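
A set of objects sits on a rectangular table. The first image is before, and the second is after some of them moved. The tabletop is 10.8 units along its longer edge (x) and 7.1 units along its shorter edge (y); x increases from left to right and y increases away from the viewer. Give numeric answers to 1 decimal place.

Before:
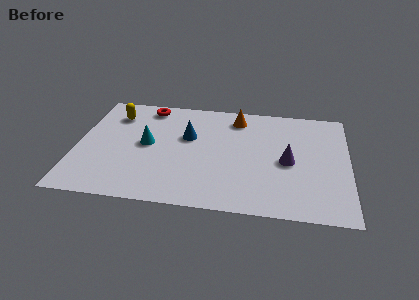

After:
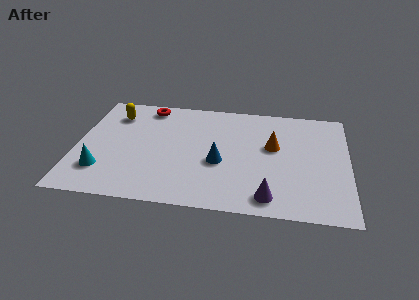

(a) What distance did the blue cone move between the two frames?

2.0

The blue cone moved from about (4.4, 4.4) to (5.7, 2.9), a distance of √(1.3² + 1.5²) ≈ 2.0.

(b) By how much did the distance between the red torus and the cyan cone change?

+2.2

The distance was about 2.5 in the first image and 4.7 in the second, so they moved 2.2 units further apart.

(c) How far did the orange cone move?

2.3

From (6.3, 5.9) to (7.8, 4.2), the orange cone covered √(1.5² + 1.7²) ≈ 2.3 units.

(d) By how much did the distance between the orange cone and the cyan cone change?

+3.0

The distance was about 4.1 in the first image and 7.1 in the second, so they moved 3.0 units further apart.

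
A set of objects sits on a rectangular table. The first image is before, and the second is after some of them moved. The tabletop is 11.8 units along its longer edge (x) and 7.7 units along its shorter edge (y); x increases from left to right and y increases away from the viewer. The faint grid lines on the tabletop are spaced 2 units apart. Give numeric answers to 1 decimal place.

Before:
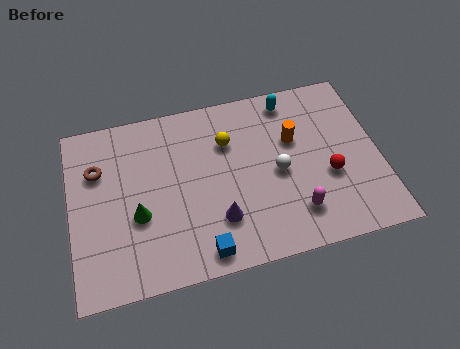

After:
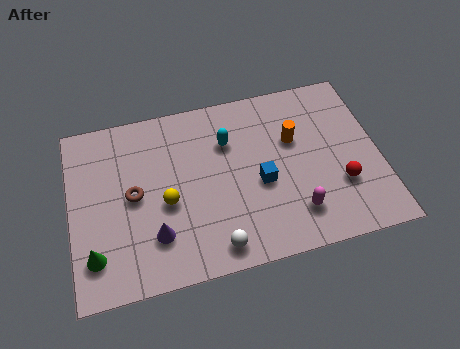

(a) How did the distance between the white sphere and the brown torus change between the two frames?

-2.9

The distance was about 7.0 in the first image and 4.1 in the second, so they moved 2.9 units closer together.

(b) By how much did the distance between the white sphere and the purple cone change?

-0.4

They were about 2.8 units apart before and 2.4 after — 0.4 units closer together.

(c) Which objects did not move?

the magenta capsule and the orange cylinder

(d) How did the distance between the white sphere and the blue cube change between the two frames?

-1.1

Before: roughly 4.1 units apart; after: 3.0. That's 1.1 units closer together.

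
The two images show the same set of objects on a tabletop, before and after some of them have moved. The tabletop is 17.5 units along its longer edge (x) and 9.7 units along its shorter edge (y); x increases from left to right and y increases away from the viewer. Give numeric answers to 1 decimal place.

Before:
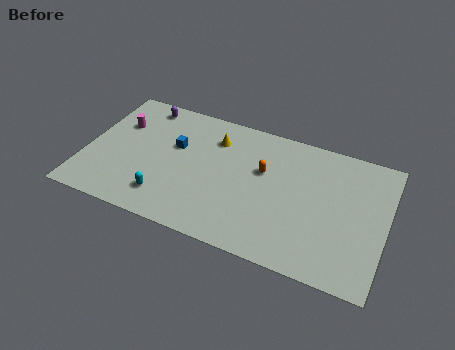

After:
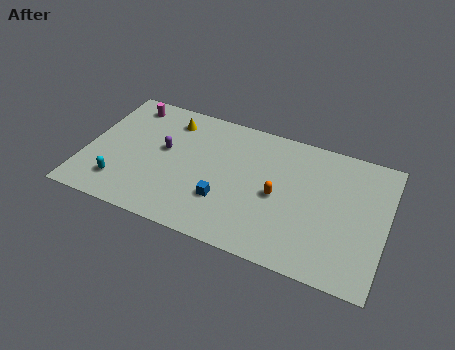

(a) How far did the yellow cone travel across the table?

2.7

From (7.3, 7.4) to (4.6, 7.9), the yellow cone covered √(2.7² + 0.5²) ≈ 2.7 units.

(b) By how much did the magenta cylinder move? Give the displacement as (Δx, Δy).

(0.3, 1.7)

From the two frames, the magenta cylinder sits at roughly (1.7, 6.6) before and (2.0, 8.3) after.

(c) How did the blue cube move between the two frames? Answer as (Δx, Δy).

(3.2, -3.0)

From the two frames, the blue cube sits at roughly (5.1, 6.0) before and (8.3, 3.0) after.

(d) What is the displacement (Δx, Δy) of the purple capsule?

(1.6, -3.0)

From the two frames, the purple capsule sits at roughly (2.9, 8.5) before and (4.5, 5.5) after.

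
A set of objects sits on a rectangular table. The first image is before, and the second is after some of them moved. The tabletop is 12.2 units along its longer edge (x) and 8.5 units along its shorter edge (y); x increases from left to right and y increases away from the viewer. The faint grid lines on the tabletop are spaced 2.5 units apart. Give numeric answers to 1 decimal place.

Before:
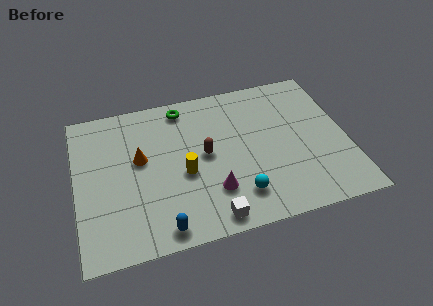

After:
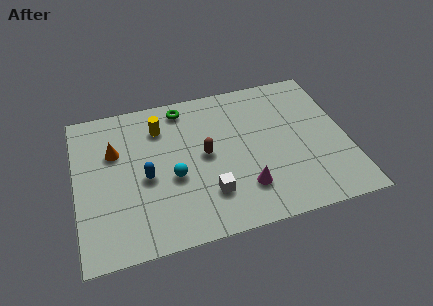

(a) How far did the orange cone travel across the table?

1.3

The orange cone was near (2.9, 4.9) before and (1.8, 5.6) after, so it travelled √(1.1² + 0.7²) ≈ 1.3 units.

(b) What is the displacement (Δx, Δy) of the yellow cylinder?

(-0.9, 2.9)

From the two frames, the yellow cylinder sits at roughly (4.8, 3.6) before and (3.9, 6.5) after.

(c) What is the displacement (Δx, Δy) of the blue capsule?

(-0.5, 2.9)

From the two frames, the blue capsule sits at roughly (3.6, 0.9) before and (3.1, 3.8) after.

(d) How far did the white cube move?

1.3

The white cube moved from about (5.8, 0.9) to (5.8, 2.2), a distance of √(0.0² + 1.3²) ≈ 1.3.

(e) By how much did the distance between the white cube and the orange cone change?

+0.3

They were about 4.9 units apart before and 5.2 after — 0.3 units further apart.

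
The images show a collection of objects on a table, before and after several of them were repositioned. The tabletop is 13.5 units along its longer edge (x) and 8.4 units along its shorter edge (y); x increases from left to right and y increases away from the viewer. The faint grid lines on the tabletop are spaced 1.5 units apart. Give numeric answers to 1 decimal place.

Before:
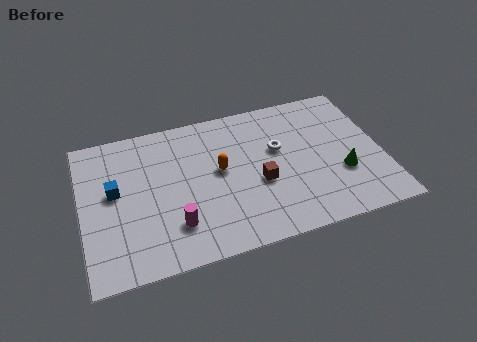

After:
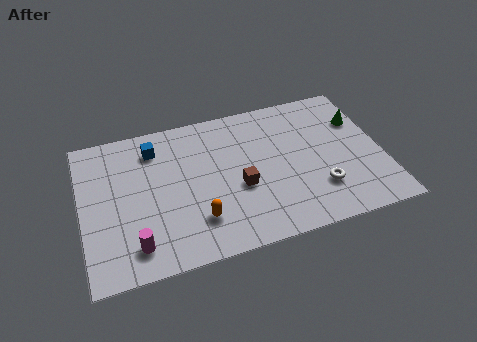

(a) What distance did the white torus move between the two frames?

3.2

The white torus was near (8.9, 5.1) before and (10.5, 2.3) after, so it travelled √(1.6² + 2.8²) ≈ 3.2 units.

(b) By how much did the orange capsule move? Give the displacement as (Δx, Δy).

(-1.2, -2.5)

The orange capsule started near (6.2, 4.6) and ended near (5.0, 2.1).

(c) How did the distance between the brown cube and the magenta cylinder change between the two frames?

+1.1

They were about 4.1 units apart before and 5.2 after — 1.1 units further apart.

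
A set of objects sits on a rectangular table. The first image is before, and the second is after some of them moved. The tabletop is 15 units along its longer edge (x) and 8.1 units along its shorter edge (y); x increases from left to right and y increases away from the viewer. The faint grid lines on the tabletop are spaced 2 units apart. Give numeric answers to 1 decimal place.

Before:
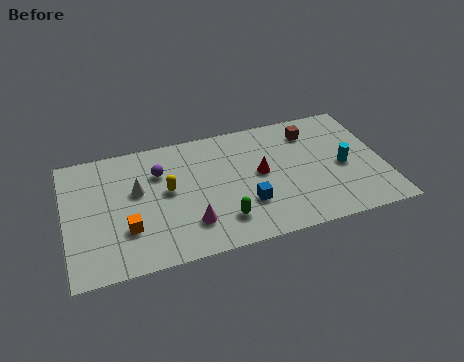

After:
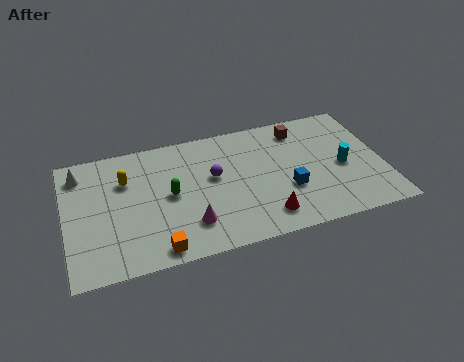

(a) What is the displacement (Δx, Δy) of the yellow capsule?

(-1.9, 1.2)

From the two frames, the yellow capsule sits at roughly (4.8, 4.4) before and (2.9, 5.6) after.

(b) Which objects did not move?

the cyan cylinder and the magenta cone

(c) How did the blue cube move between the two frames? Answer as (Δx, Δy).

(2.0, 0.4)

The blue cube was at about (8.4, 2.5) and moved to about (10.4, 2.9).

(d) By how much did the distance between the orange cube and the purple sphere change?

+1.2

Before: roughly 3.6 units apart; after: 4.8. That's 1.2 units further apart.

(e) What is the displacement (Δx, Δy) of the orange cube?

(1.3, -1.6)

The orange cube started near (2.8, 2.5) and ended near (4.1, 0.9).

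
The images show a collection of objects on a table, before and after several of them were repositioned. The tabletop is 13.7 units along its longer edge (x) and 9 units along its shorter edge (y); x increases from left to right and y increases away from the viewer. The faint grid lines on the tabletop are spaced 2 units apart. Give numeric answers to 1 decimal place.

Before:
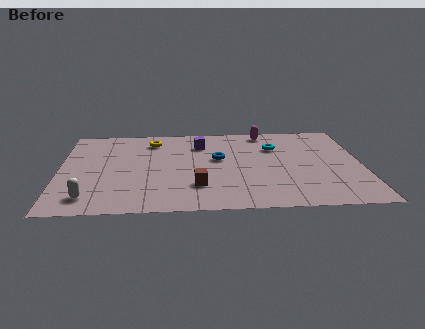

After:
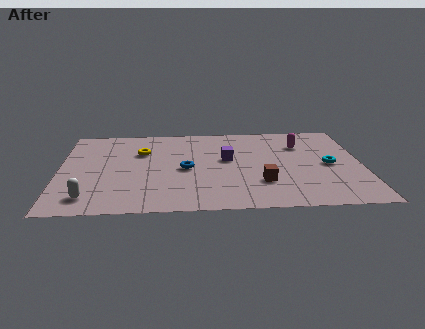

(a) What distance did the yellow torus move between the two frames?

1.3

From (4.2, 7.3) to (3.7, 6.1), the yellow torus covered √(0.5² + 1.2²) ≈ 1.3 units.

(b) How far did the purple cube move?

2.1

From (6.4, 6.8) to (7.6, 5.1), the purple cube covered √(1.2² + 1.7²) ≈ 2.1 units.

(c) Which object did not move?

the white capsule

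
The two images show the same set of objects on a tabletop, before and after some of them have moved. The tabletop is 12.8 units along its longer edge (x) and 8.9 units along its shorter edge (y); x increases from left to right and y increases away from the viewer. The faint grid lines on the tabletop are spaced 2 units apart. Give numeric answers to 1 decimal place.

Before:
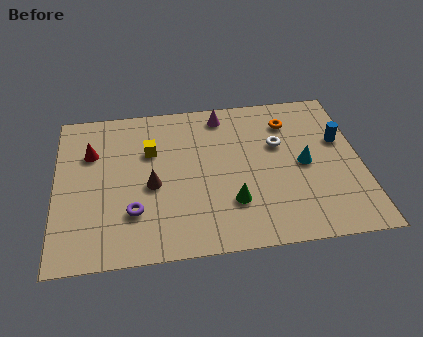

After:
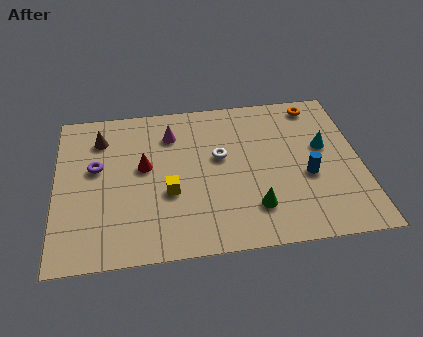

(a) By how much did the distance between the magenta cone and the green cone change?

+0.5

The distance was about 5.2 in the first image and 5.7 in the second, so they moved 0.5 units further apart.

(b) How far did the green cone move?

1.0

The green cone was near (7.3, 2.5) before and (8.2, 2.1) after, so it travelled √(0.9² + 0.4²) ≈ 1.0 units.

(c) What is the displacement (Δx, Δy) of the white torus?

(-2.5, -0.4)

The white torus started near (9.4, 5.6) and ended near (6.9, 5.2).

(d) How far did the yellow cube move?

2.6

The yellow cube moved from about (4.0, 5.9) to (4.7, 3.4), a distance of √(0.7² + 2.5²) ≈ 2.6.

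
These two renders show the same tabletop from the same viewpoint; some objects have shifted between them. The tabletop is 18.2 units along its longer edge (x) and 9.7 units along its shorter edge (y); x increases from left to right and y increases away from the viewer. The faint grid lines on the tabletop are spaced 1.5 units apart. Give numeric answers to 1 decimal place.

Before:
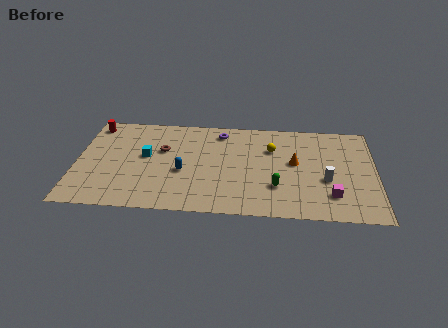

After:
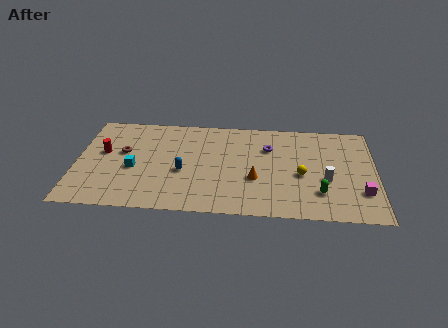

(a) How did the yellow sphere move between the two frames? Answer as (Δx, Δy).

(1.8, -2.5)

The yellow sphere started near (11.9, 6.7) and ended near (13.7, 4.2).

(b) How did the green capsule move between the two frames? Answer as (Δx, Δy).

(2.6, -0.4)

From the two frames, the green capsule sits at roughly (12.2, 2.9) before and (14.8, 2.5) after.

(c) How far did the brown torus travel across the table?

2.4

The brown torus was near (5.2, 6.1) before and (2.8, 5.7) after, so it travelled √(2.4² + 0.4²) ≈ 2.4 units.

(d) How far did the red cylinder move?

2.9

From (0.9, 8.4) to (1.6, 5.6), the red cylinder covered √(0.7² + 2.8²) ≈ 2.9 units.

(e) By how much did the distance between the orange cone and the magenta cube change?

+2.7

They were about 3.8 units apart before and 6.5 after — 2.7 units further apart.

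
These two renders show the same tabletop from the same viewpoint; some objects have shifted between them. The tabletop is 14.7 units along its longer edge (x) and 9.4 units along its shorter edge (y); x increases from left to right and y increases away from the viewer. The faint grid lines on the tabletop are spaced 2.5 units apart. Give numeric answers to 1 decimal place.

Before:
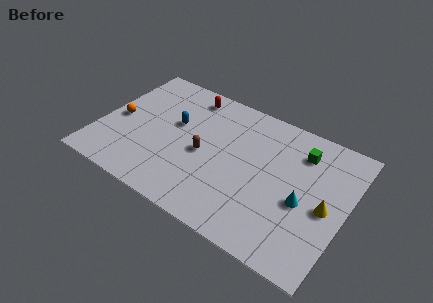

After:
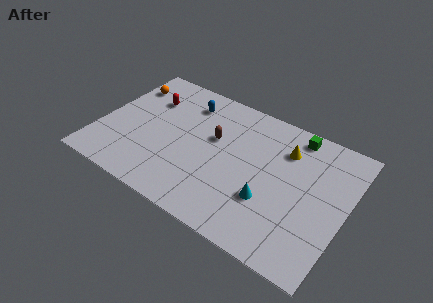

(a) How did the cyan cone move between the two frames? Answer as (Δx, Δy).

(-1.9, -0.9)

From the two frames, the cyan cone sits at roughly (12.3, 4.0) before and (10.4, 3.1) after.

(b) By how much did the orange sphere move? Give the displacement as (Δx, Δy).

(0.0, 2.8)

The orange sphere was at about (1.0, 4.4) and moved to about (1.0, 7.2).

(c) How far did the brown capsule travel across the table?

1.5

The brown capsule was near (6.3, 4.3) before and (6.7, 5.7) after, so it travelled √(0.4² + 1.4²) ≈ 1.5 units.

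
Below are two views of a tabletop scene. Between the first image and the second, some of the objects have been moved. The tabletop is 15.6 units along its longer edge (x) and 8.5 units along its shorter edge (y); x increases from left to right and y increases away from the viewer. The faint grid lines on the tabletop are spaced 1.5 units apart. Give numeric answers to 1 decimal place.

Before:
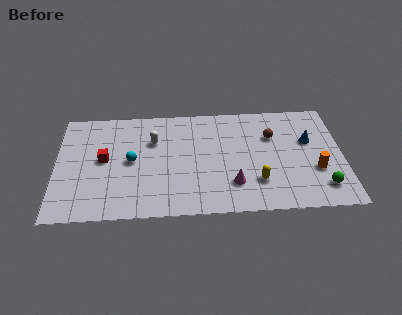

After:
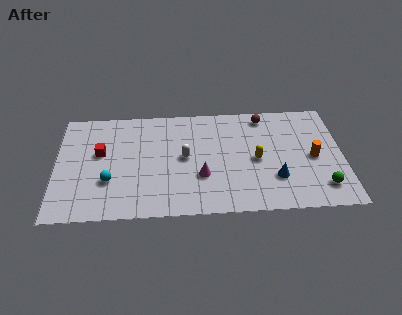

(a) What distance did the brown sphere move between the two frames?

1.6

From (11.8, 5.8) to (11.4, 7.4), the brown sphere covered √(0.4² + 1.6²) ≈ 1.6 units.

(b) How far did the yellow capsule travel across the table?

1.7

The yellow capsule moved from about (10.9, 2.3) to (10.9, 4.0), a distance of √(0.0² + 1.7²) ≈ 1.7.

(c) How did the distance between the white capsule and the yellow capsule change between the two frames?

-2.7

Before: roughly 6.6 units apart; after: 3.9. That's 2.7 units closer together.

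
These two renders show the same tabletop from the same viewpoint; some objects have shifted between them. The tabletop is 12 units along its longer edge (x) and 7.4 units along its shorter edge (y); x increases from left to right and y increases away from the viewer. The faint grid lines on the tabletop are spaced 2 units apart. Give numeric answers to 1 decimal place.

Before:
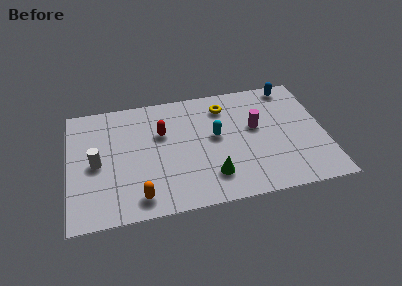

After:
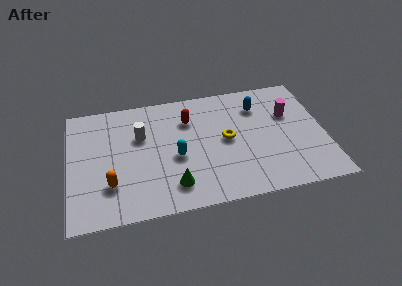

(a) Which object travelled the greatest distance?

the white cylinder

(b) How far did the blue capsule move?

1.9

The blue capsule was near (10.6, 6.6) before and (9.0, 5.6) after, so it travelled √(1.6² + 1.0²) ≈ 1.9 units.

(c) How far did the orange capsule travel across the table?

1.6

From (3.2, 1.1) to (1.9, 2.1), the orange capsule covered √(1.3² + 1.0²) ≈ 1.6 units.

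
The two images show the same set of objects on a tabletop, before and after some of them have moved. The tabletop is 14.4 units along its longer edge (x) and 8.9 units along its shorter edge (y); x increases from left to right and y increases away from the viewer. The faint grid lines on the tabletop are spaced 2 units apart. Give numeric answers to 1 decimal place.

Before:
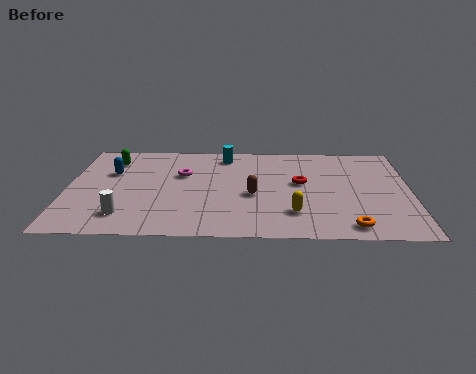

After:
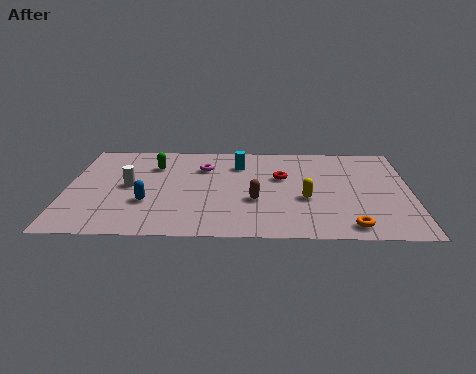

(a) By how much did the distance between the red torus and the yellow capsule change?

-0.6

They were about 2.8 units apart before and 2.2 after — 0.6 units closer together.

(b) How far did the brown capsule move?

0.5

The brown capsule was near (7.8, 3.8) before and (7.9, 3.3) after, so it travelled √(0.1² + 0.5²) ≈ 0.5 units.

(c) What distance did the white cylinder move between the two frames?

2.7

The white cylinder moved from about (2.5, 1.8) to (2.6, 4.5), a distance of √(0.1² + 2.7²) ≈ 2.7.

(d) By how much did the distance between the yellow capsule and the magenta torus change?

-0.7

Before: roughly 5.9 units apart; after: 5.2. That's 0.7 units closer together.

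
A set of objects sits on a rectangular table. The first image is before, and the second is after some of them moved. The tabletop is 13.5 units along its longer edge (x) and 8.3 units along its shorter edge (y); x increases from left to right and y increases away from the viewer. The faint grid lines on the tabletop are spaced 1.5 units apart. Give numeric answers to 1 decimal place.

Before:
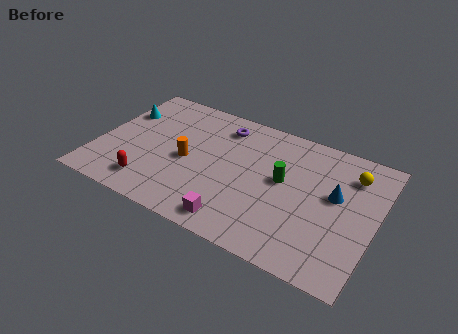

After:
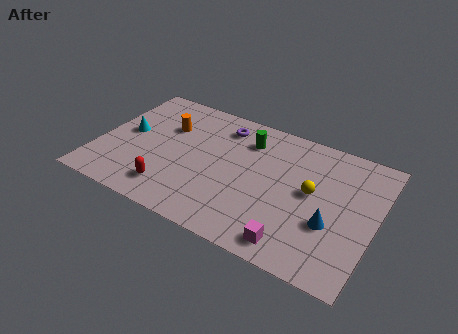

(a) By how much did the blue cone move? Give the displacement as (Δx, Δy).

(0.0, -1.8)

The blue cone was at about (11.5, 4.8) and moved to about (11.5, 3.0).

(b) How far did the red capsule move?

1.0

The red capsule was near (2.9, 1.5) before and (3.9, 1.6) after, so it travelled √(1.0² + 0.1²) ≈ 1.0 units.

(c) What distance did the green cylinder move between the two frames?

2.7

The green cylinder was near (9.0, 4.6) before and (7.0, 6.4) after, so it travelled √(2.0² + 1.8²) ≈ 2.7 units.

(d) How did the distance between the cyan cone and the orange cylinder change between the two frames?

-1.9

The distance was about 4.1 in the first image and 2.2 in the second, so they moved 1.9 units closer together.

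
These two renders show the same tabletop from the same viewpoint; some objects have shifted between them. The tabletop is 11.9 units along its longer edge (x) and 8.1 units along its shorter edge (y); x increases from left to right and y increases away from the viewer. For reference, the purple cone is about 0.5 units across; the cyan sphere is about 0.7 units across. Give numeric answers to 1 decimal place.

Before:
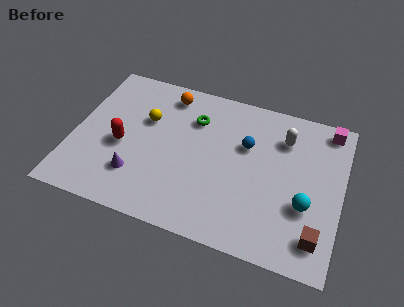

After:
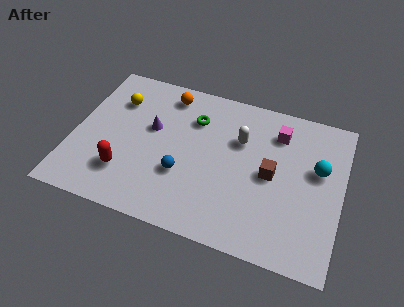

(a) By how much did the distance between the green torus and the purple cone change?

-2.3

They were about 4.4 units apart before and 2.1 after — 2.3 units closer together.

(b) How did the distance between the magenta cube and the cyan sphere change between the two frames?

-2.0

Before: roughly 4.4 units apart; after: 2.4. That's 2.0 units closer together.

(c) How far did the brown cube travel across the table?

3.3

The brown cube was near (11.0, 1.5) before and (8.8, 4.0) after, so it travelled √(2.2² + 2.5²) ≈ 3.3 units.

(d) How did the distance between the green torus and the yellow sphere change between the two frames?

+1.3

The distance was about 2.2 in the first image and 3.5 in the second, so they moved 1.3 units further apart.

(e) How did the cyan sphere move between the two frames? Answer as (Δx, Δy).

(0.4, 2.0)

From the two frames, the cyan sphere sits at roughly (10.4, 2.9) before and (10.8, 4.9) after.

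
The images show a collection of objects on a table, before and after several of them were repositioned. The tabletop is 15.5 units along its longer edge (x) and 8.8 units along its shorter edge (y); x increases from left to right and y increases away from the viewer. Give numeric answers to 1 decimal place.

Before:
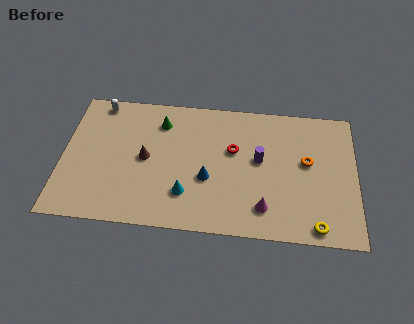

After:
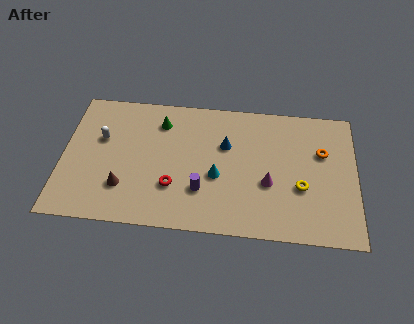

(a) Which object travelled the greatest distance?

the red torus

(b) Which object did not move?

the green cone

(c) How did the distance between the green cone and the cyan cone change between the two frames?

-0.3

The distance was about 4.8 in the first image and 4.5 in the second, so they moved 0.3 units closer together.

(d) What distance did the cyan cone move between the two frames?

2.1

From (6.6, 2.3) to (8.2, 3.6), the cyan cone covered √(1.6² + 1.3²) ≈ 2.1 units.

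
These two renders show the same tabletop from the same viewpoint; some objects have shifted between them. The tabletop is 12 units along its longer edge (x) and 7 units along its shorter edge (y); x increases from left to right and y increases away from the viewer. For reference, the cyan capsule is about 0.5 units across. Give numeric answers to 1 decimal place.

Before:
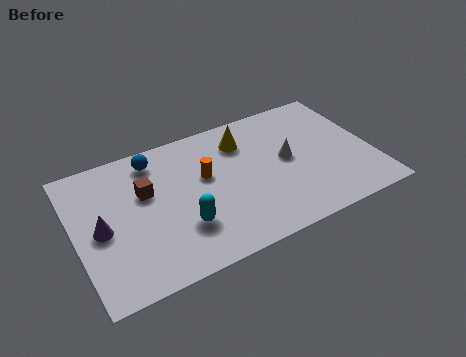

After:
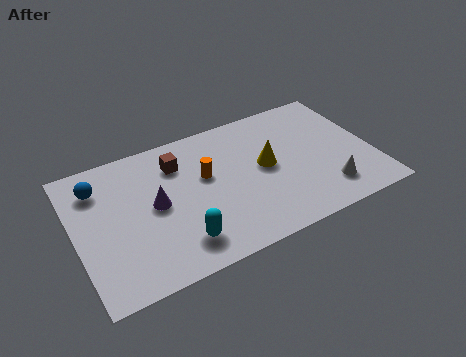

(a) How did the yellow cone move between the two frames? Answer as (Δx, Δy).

(0.7, -1.7)

The yellow cone started near (7.0, 5.4) and ended near (7.7, 3.7).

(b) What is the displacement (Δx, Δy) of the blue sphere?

(-2.3, -0.5)

The blue sphere started near (3.4, 5.9) and ended near (1.1, 5.4).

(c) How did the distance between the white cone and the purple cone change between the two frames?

-0.6

Before: roughly 7.6 units apart; after: 7.0. That's 0.6 units closer together.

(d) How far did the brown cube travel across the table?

1.7

The brown cube moved from about (2.9, 4.4) to (4.3, 5.3), a distance of √(1.4² + 0.9²) ≈ 1.7.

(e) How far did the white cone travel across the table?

2.6

The white cone was near (8.6, 3.7) before and (9.9, 1.5) after, so it travelled √(1.3² + 2.2²) ≈ 2.6 units.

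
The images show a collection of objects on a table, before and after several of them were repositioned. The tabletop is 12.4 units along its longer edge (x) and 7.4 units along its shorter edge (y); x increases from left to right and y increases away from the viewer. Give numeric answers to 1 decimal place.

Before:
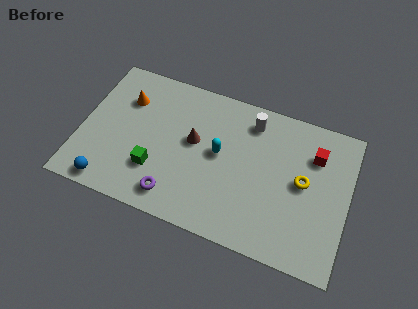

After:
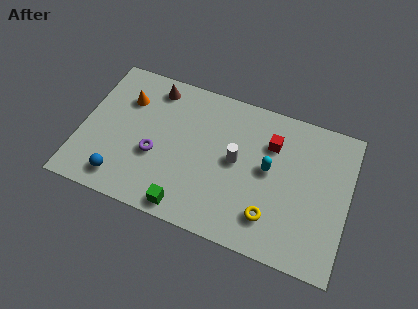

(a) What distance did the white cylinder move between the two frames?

2.3

The white cylinder was near (7.7, 6.1) before and (7.2, 3.9) after, so it travelled √(0.5² + 2.2²) ≈ 2.3 units.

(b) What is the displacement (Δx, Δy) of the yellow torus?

(-1.3, -2.2)

The yellow torus started near (10.3, 3.9) and ended near (9.0, 1.7).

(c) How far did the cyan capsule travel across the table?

2.3

The cyan capsule was near (6.4, 4.0) before and (8.7, 4.0) after, so it travelled √(2.3² + 0.0²) ≈ 2.3 units.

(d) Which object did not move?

the orange cone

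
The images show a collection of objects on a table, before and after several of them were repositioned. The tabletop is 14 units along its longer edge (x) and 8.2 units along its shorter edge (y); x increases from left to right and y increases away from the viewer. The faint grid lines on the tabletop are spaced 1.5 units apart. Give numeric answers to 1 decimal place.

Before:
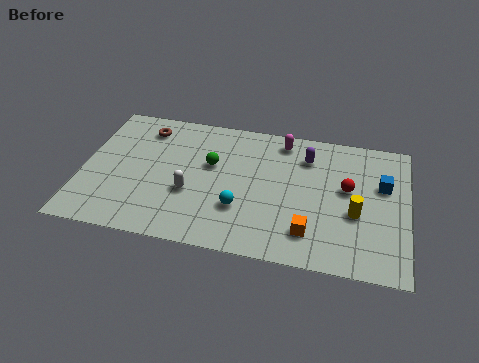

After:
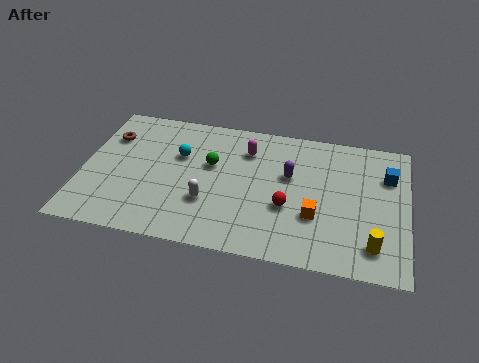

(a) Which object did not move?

the green sphere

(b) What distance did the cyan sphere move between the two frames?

3.9

The cyan sphere moved from about (6.9, 2.6) to (4.1, 5.3), a distance of √(2.8² + 2.7²) ≈ 3.9.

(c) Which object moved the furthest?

the cyan sphere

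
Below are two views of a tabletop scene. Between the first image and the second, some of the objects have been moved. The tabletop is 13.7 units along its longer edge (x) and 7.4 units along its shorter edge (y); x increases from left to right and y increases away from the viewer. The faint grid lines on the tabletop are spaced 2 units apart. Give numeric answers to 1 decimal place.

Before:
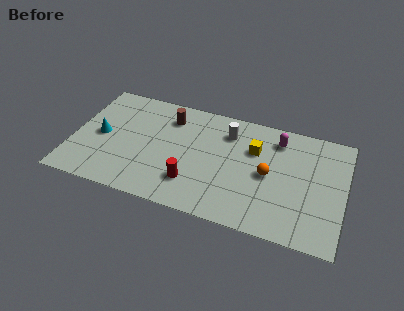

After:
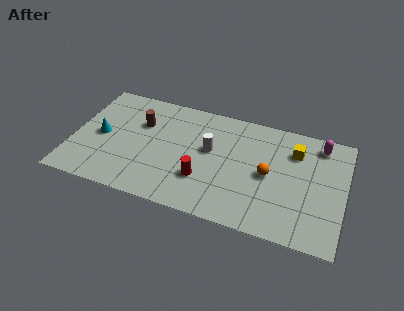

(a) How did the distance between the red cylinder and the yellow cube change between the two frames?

+1.2

They were about 4.2 units apart before and 5.4 after — 1.2 units further apart.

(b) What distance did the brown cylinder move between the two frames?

1.6

The brown cylinder was near (4.7, 5.8) before and (3.3, 5.0) after, so it travelled √(1.4² + 0.8²) ≈ 1.6 units.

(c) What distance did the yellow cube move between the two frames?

2.1

From (9.1, 5.0) to (11.1, 5.5), the yellow cube covered √(2.0² + 0.5²) ≈ 2.1 units.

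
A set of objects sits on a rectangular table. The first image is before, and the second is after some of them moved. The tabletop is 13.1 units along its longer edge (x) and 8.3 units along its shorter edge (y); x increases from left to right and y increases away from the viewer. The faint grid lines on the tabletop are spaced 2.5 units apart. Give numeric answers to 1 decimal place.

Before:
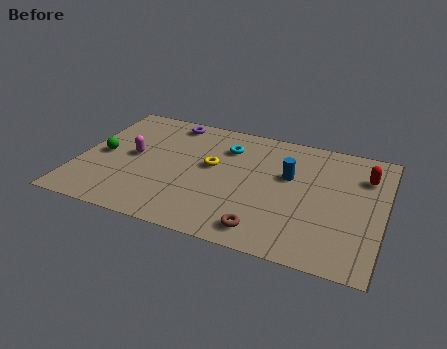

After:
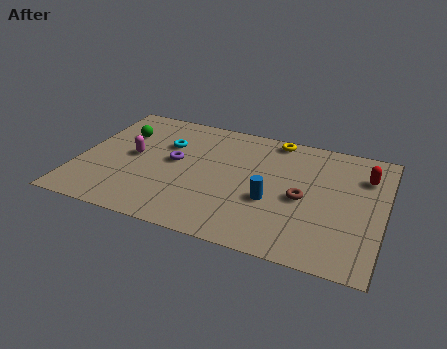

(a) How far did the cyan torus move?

2.7

The cyan torus moved from about (6.2, 6.2) to (3.6, 5.6), a distance of √(2.6² + 0.6²) ≈ 2.7.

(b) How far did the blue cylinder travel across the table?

2.0

The blue cylinder was near (9.0, 5.1) before and (8.4, 3.2) after, so it travelled √(0.6² + 1.9²) ≈ 2.0 units.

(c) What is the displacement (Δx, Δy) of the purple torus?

(0.5, -2.8)

The purple torus started near (3.6, 7.3) and ended near (4.1, 4.5).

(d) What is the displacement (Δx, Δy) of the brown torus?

(1.4, 2.6)

The brown torus was at about (8.3, 1.2) and moved to about (9.7, 3.8).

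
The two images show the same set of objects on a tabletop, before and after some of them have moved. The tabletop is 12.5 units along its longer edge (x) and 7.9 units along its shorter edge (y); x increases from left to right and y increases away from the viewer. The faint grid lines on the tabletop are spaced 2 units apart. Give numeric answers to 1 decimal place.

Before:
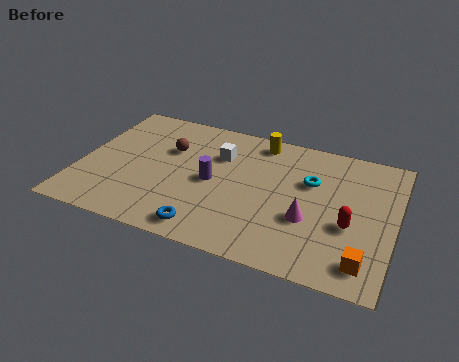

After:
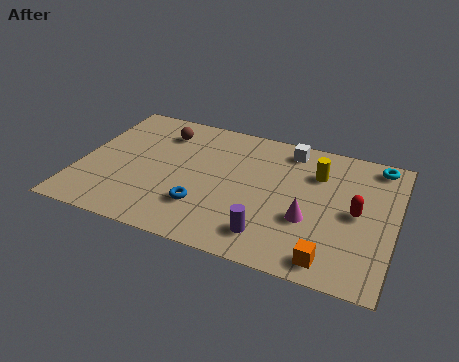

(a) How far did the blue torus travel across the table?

1.2

The blue torus was near (5.4, 1.0) before and (5.1, 2.2) after, so it travelled √(0.3² + 1.2²) ≈ 1.2 units.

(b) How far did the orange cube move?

1.3

The orange cube was near (11.5, 1.3) before and (10.2, 1.0) after, so it travelled √(1.3² + 0.3²) ≈ 1.3 units.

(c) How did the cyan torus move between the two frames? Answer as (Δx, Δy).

(2.5, 1.9)

The cyan torus was at about (9.1, 5.1) and moved to about (11.6, 7.0).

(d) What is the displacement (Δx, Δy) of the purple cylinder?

(2.5, -2.3)

From the two frames, the purple cylinder sits at roughly (5.3, 3.8) before and (7.8, 1.5) after.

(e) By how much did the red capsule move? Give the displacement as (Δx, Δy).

(0.2, 0.8)

The red capsule started near (10.8, 3.1) and ended near (11.0, 3.9).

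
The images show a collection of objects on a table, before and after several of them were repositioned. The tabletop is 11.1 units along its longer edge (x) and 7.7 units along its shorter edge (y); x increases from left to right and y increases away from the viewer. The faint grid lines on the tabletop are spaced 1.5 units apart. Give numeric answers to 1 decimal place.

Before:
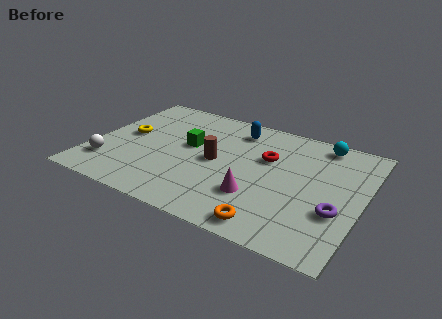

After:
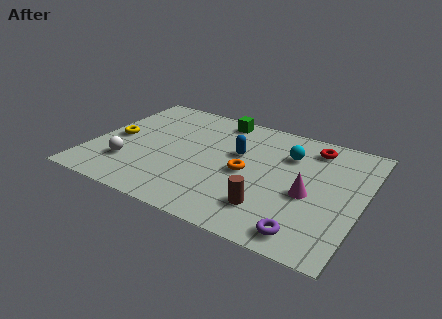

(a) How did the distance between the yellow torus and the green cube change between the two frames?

+2.4

Before: roughly 2.6 units apart; after: 5.0. That's 2.4 units further apart.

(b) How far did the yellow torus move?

0.6

From (1.3, 4.1) to (0.9, 3.7), the yellow torus covered √(0.4² + 0.4²) ≈ 0.6 units.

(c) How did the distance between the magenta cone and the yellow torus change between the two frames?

+2.1

They were about 6.0 units apart before and 8.1 after — 2.1 units further apart.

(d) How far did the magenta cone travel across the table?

2.2

The magenta cone was near (7.0, 2.3) before and (9.0, 3.3) after, so it travelled √(2.0² + 1.0²) ≈ 2.2 units.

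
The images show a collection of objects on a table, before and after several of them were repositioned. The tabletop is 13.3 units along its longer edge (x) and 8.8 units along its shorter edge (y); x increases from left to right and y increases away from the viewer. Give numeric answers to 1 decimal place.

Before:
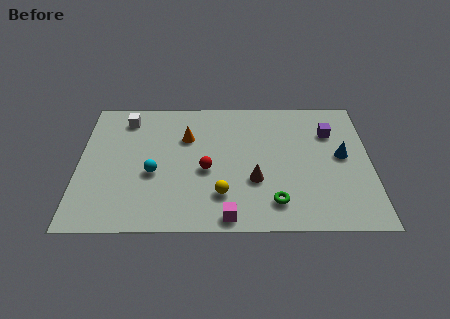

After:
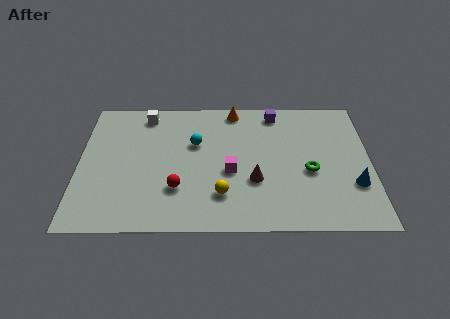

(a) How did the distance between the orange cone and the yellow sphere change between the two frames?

+1.6

They were about 4.1 units apart before and 5.7 after — 1.6 units further apart.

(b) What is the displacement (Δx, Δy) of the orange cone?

(2.2, 1.9)

From the two frames, the orange cone sits at roughly (4.9, 6.0) before and (7.1, 7.9) after.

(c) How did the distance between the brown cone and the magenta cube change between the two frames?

-1.3

They were about 2.6 units apart before and 1.3 after — 1.3 units closer together.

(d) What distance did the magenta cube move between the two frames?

2.9

From (6.8, 0.8) to (6.9, 3.7), the magenta cube covered √(0.1² + 2.9²) ≈ 2.9 units.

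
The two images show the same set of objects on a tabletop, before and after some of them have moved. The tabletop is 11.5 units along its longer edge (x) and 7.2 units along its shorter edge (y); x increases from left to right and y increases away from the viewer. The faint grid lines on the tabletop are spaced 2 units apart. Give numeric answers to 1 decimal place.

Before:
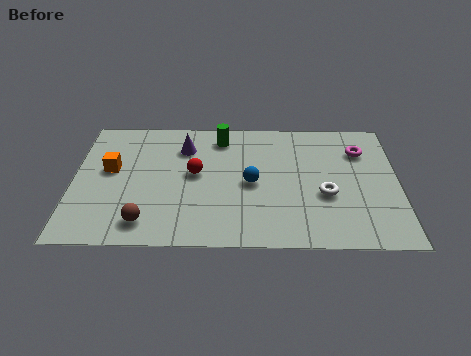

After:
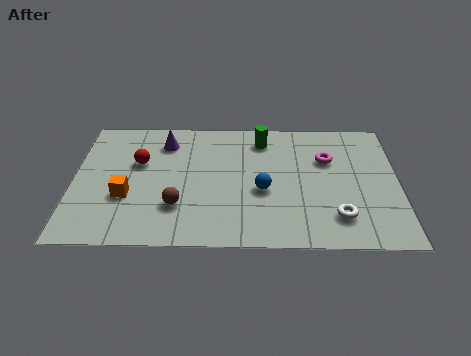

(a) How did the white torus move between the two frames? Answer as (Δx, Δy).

(0.4, -1.2)

From the two frames, the white torus sits at roughly (8.9, 2.8) before and (9.3, 1.6) after.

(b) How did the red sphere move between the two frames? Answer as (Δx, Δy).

(-2.0, 0.6)

From the two frames, the red sphere sits at roughly (4.3, 3.9) before and (2.3, 4.5) after.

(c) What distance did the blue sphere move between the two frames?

0.6

The blue sphere moved from about (6.3, 3.4) to (6.7, 3.0), a distance of √(0.4² + 0.4²) ≈ 0.6.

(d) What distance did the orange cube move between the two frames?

1.6

The orange cube moved from about (1.3, 4.1) to (1.9, 2.6), a distance of √(0.6² + 1.5²) ≈ 1.6.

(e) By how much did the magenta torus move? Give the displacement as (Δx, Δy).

(-1.2, -0.5)

The magenta torus started near (10.2, 5.3) and ended near (9.0, 4.8).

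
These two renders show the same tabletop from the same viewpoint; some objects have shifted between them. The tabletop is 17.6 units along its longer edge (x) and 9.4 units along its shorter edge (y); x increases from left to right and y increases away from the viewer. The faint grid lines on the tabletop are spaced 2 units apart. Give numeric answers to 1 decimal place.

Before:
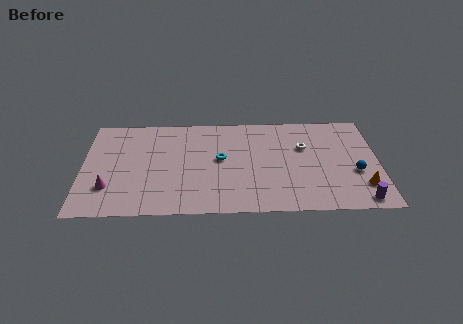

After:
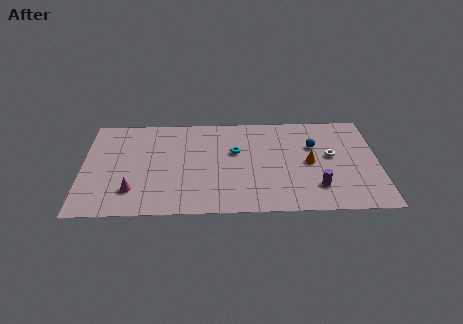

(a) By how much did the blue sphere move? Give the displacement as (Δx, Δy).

(-2.4, 2.6)

From the two frames, the blue sphere sits at roughly (16.2, 3.6) before and (13.8, 6.2) after.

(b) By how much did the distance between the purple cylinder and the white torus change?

-3.0

They were about 6.0 units apart before and 3.0 after — 3.0 units closer together.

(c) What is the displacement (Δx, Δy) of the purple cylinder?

(-2.5, 1.3)

From the two frames, the purple cylinder sits at roughly (16.4, 1.0) before and (13.9, 2.3) after.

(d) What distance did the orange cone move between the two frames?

3.9

The orange cone was near (16.6, 2.3) before and (13.5, 4.6) after, so it travelled √(3.1² + 2.3²) ≈ 3.9 units.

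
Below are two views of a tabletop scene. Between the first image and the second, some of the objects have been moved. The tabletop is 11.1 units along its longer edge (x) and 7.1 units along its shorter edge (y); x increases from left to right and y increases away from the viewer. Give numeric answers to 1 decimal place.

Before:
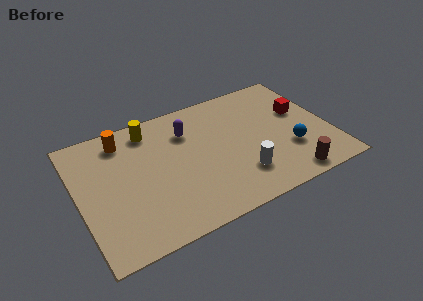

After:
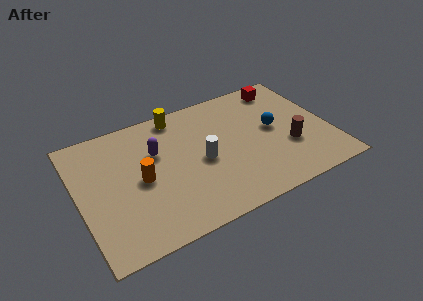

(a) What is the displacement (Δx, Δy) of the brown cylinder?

(0.3, 1.7)

The brown cylinder started near (8.9, 0.8) and ended near (9.2, 2.5).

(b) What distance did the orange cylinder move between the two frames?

2.5

The orange cylinder moved from about (2.2, 5.9) to (2.7, 3.4), a distance of √(0.5² + 2.5²) ≈ 2.5.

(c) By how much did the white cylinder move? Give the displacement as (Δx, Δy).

(-1.5, 1.5)

From the two frames, the white cylinder sits at roughly (6.9, 1.8) before and (5.4, 3.3) after.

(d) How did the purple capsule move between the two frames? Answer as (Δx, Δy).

(-1.5, -0.6)

From the two frames, the purple capsule sits at roughly (5.0, 5.2) before and (3.5, 4.6) after.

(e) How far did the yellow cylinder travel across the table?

1.3

From (3.4, 6.0) to (4.7, 6.3), the yellow cylinder covered √(1.3² + 0.3²) ≈ 1.3 units.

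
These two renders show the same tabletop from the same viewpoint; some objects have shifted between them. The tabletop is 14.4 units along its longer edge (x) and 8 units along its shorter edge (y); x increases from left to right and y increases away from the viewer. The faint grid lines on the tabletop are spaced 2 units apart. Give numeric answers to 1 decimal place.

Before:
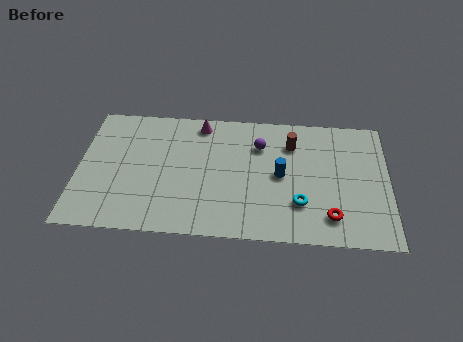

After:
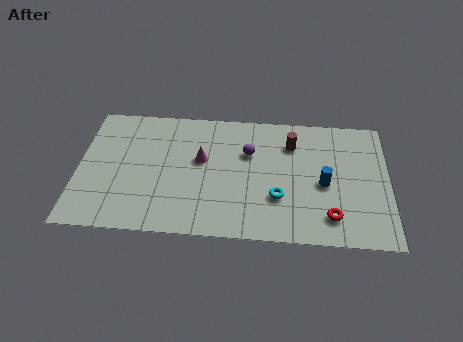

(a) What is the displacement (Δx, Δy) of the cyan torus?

(-1.0, 0.3)

From the two frames, the cyan torus sits at roughly (10.3, 2.3) before and (9.3, 2.6) after.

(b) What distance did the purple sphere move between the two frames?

0.7

From (8.4, 5.8) to (7.9, 5.3), the purple sphere covered √(0.5² + 0.5²) ≈ 0.7 units.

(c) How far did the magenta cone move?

2.3

From (5.6, 7.0) to (5.7, 4.7), the magenta cone covered √(0.1² + 2.3²) ≈ 2.3 units.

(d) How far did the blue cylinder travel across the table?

2.0

The blue cylinder moved from about (9.4, 4.0) to (11.4, 3.6), a distance of √(2.0² + 0.4²) ≈ 2.0.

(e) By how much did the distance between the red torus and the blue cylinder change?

-1.3

They were about 3.3 units apart before and 2.0 after — 1.3 units closer together.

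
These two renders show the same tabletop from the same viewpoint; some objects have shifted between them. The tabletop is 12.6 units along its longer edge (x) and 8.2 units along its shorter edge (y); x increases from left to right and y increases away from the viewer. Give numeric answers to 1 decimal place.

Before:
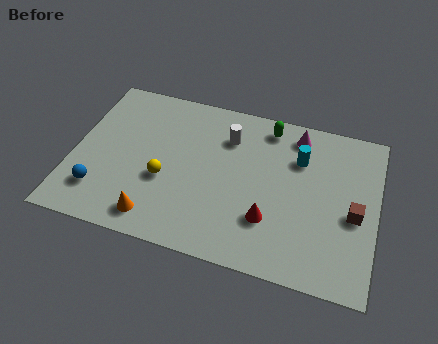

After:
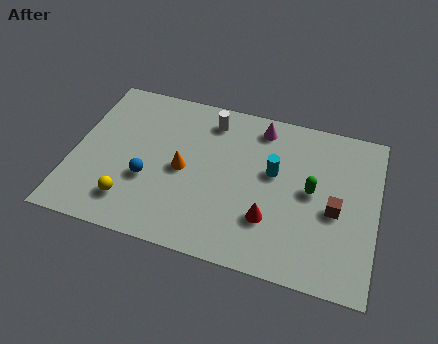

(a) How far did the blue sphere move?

2.2

The blue sphere was near (1.3, 1.9) before and (3.2, 3.0) after, so it travelled √(1.9² + 1.1²) ≈ 2.2 units.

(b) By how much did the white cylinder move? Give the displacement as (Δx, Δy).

(-0.8, 0.7)

The white cylinder was at about (6.3, 6.1) and moved to about (5.5, 6.8).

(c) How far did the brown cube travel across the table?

0.8

From (11.7, 3.6) to (10.9, 3.6), the brown cube covered √(0.8² + 0.0²) ≈ 0.8 units.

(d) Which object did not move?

the red cone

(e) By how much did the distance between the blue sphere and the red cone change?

-1.9

They were about 7.0 units apart before and 5.1 after — 1.9 units closer together.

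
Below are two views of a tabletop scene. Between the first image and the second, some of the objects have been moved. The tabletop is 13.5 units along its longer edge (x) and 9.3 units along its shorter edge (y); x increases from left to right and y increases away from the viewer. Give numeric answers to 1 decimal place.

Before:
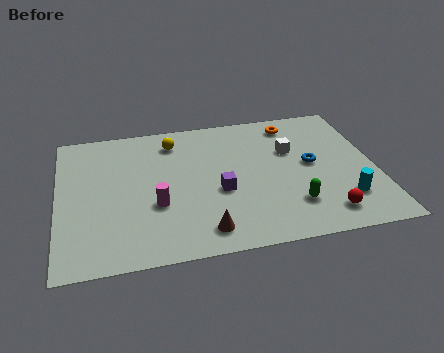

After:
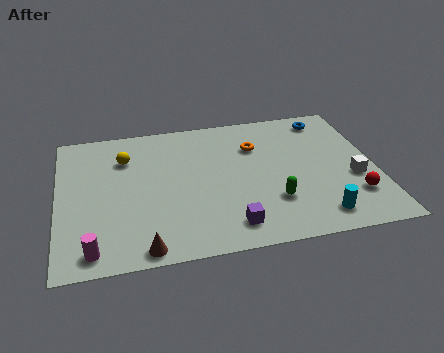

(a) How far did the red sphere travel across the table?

1.6

The red sphere moved from about (11.1, 1.5) to (12.4, 2.4), a distance of √(1.3² + 0.9²) ≈ 1.6.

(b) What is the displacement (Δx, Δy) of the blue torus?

(0.9, 3.1)

From the two frames, the blue torus sits at roughly (10.8, 4.9) before and (11.7, 8.0) after.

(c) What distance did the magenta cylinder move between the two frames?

3.5

The magenta cylinder was near (4.1, 3.4) before and (1.4, 1.1) after, so it travelled √(2.7² + 2.3²) ≈ 3.5 units.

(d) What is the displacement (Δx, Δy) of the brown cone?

(-2.5, -0.6)

The brown cone was at about (6.0, 1.4) and moved to about (3.5, 0.8).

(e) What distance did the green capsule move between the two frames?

0.9

The green capsule was near (9.8, 2.3) before and (9.0, 2.7) after, so it travelled √(0.8² + 0.4²) ≈ 0.9 units.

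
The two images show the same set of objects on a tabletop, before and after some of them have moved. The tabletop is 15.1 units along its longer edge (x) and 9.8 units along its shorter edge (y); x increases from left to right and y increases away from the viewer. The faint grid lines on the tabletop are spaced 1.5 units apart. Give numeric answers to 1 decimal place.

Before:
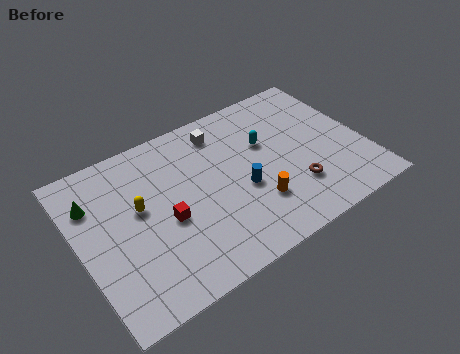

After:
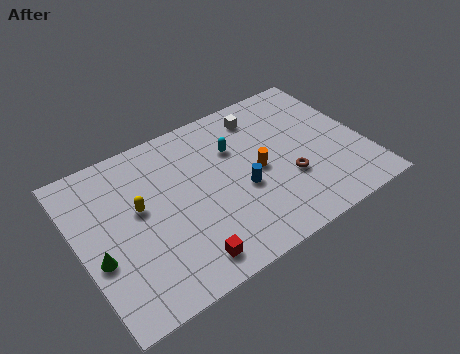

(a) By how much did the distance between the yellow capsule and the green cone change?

+0.3

The distance was about 2.7 in the first image and 3.0 in the second, so they moved 0.3 units further apart.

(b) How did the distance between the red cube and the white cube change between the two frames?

+3.2

They were about 5.3 units apart before and 8.5 after — 3.2 units further apart.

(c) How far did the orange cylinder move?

2.0

From (8.9, 2.8) to (9.4, 4.7), the orange cylinder covered √(0.5² + 1.9²) ≈ 2.0 units.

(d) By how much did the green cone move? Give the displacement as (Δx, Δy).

(-0.2, -3.3)

From the two frames, the green cone sits at roughly (1.0, 7.1) before and (0.8, 3.8) after.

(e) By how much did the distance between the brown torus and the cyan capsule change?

+0.4

Before: roughly 3.6 units apart; after: 4.0. That's 0.4 units further apart.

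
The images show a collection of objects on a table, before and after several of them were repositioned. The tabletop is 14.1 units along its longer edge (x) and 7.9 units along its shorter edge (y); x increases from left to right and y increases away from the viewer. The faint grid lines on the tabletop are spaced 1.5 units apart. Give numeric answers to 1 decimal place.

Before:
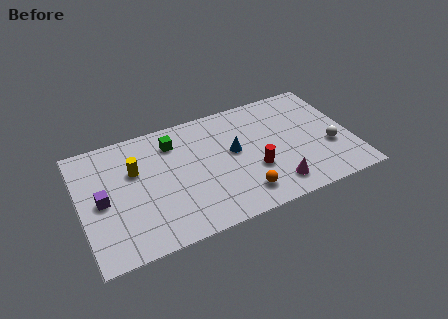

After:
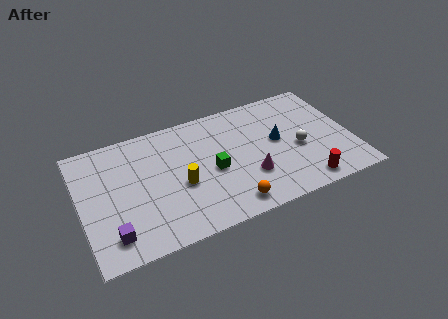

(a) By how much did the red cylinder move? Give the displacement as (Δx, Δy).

(2.4, -1.8)

From the two frames, the red cylinder sits at roughly (8.9, 2.8) before and (11.3, 1.0) after.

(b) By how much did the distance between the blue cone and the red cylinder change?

+1.6

Before: roughly 1.8 units apart; after: 3.4. That's 1.6 units further apart.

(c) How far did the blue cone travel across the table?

2.3

From (8.0, 4.4) to (10.3, 4.3), the blue cone covered √(2.3² + 0.1²) ≈ 2.3 units.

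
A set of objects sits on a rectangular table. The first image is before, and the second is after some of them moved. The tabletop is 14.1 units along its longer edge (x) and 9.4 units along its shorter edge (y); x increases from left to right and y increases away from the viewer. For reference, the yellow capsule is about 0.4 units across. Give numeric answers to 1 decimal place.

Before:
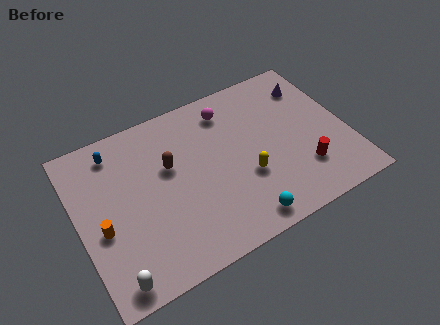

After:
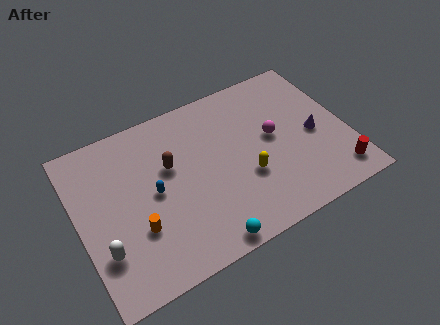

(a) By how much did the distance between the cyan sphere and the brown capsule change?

-0.5

The distance was about 5.6 in the first image and 5.1 in the second, so they moved 0.5 units closer together.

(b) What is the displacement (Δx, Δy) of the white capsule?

(-0.3, 1.7)

The white capsule was at about (1.3, 1.0) and moved to about (1.0, 2.7).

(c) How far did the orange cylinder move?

1.9

The orange cylinder moved from about (1.1, 3.9) to (2.8, 3.1), a distance of √(1.7² + 0.8²) ≈ 1.9.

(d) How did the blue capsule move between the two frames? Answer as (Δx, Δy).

(1.6, -3.2)

The blue capsule was at about (2.3, 7.9) and moved to about (3.9, 4.7).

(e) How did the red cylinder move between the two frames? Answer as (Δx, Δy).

(1.6, -1.0)

From the two frames, the red cylinder sits at roughly (11.5, 2.5) before and (13.1, 1.5) after.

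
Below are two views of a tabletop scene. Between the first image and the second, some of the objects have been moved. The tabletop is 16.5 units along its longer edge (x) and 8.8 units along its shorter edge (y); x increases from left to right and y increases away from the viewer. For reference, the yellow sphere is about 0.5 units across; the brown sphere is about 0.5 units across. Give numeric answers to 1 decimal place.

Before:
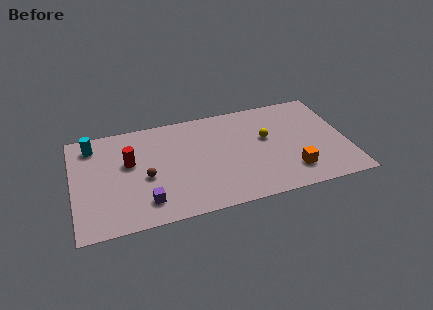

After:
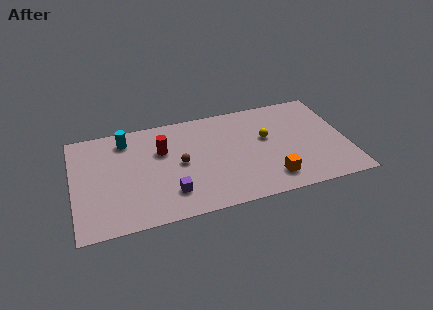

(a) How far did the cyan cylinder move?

2.0

The cyan cylinder was near (1.3, 7.3) before and (3.3, 7.3) after, so it travelled √(2.0² + 0.0²) ≈ 2.0 units.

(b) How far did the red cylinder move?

2.1

From (3.4, 5.3) to (5.4, 5.8), the red cylinder covered √(2.0² + 0.5²) ≈ 2.1 units.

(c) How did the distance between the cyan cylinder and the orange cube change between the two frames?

-2.7

They were about 12.8 units apart before and 10.1 after — 2.7 units closer together.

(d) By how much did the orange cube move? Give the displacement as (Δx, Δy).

(-1.3, -0.3)

The orange cube started near (13.0, 2.0) and ended near (11.7, 1.7).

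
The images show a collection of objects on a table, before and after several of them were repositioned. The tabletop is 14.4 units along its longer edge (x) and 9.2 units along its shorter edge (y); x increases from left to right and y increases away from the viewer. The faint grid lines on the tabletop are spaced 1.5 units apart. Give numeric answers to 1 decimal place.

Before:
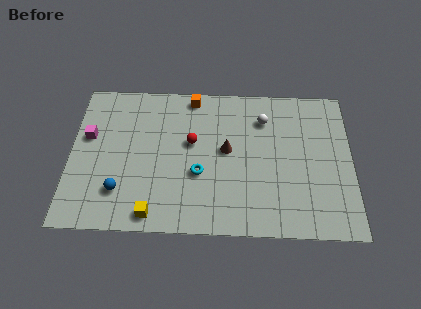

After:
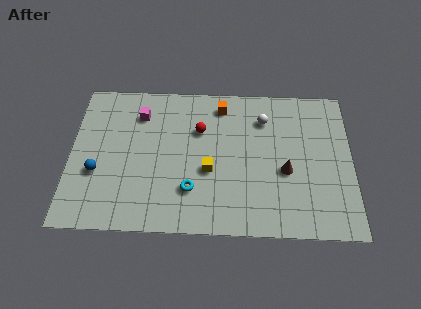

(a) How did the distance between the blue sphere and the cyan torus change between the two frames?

+0.7

Before: roughly 4.2 units apart; after: 4.9. That's 0.7 units further apart.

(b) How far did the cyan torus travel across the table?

1.1

The cyan torus moved from about (6.6, 3.5) to (6.2, 2.5), a distance of √(0.4² + 1.0²) ≈ 1.1.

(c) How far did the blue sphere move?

1.6

The blue sphere moved from about (2.6, 2.3) to (1.4, 3.4), a distance of √(1.2² + 1.1²) ≈ 1.6.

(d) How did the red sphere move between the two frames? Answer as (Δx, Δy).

(0.4, 0.8)

The red sphere started near (6.2, 5.4) and ended near (6.6, 6.2).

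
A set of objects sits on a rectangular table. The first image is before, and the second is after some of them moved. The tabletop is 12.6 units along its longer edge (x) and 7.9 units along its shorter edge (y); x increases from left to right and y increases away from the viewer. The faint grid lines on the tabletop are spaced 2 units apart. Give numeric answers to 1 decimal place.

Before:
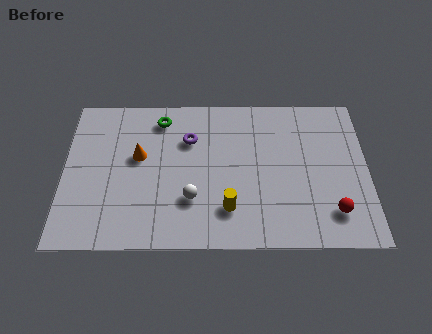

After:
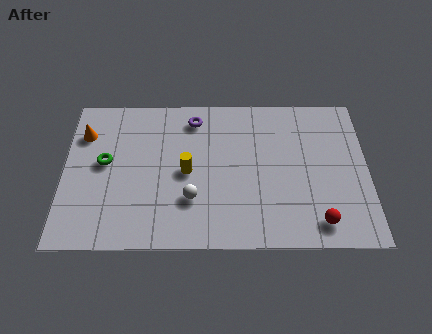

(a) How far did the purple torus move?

1.1

The purple torus was near (5.2, 5.5) before and (5.4, 6.6) after, so it travelled √(0.2² + 1.1²) ≈ 1.1 units.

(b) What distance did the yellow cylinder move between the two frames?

2.5

The yellow cylinder moved from about (6.8, 1.9) to (5.1, 3.8), a distance of √(1.7² + 1.9²) ≈ 2.5.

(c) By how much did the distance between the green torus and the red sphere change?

+0.7

Before: roughly 8.6 units apart; after: 9.3. That's 0.7 units further apart.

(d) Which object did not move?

the white sphere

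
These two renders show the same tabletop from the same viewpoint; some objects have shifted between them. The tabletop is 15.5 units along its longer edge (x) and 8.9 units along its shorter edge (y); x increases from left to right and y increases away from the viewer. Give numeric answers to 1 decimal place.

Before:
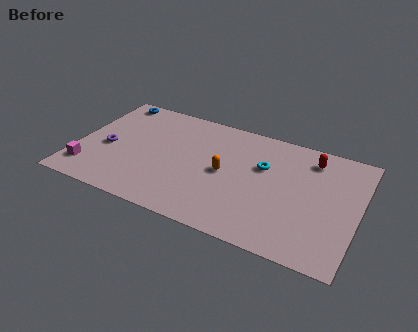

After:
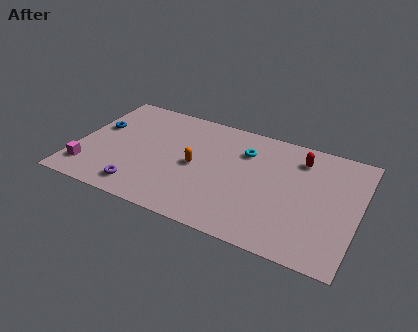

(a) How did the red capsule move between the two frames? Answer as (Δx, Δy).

(-0.6, -0.2)

From the two frames, the red capsule sits at roughly (12.7, 7.3) before and (12.1, 7.1) after.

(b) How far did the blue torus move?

2.6

The blue torus moved from about (1.4, 8.0) to (1.0, 5.4), a distance of √(0.4² + 2.6²) ≈ 2.6.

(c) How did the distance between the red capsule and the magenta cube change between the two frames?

-0.6

They were about 13.0 units apart before and 12.4 after — 0.6 units closer together.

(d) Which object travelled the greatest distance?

the purple torus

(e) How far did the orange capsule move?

1.6

The orange capsule was near (8.2, 4.4) before and (6.6, 4.3) after, so it travelled √(1.6² + 0.1²) ≈ 1.6 units.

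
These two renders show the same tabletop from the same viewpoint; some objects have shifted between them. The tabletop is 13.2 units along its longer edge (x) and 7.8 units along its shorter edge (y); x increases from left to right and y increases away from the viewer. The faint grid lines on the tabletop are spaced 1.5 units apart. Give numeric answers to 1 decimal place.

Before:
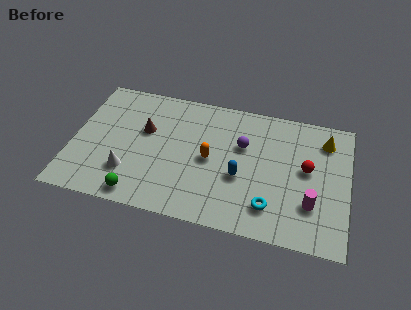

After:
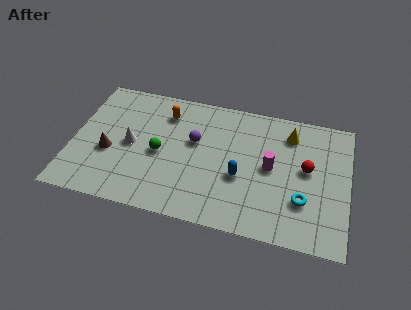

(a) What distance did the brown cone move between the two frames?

2.3

The brown cone was near (3.4, 4.8) before and (1.8, 3.1) after, so it travelled √(1.6² + 1.7²) ≈ 2.3 units.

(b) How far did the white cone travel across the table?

1.7

From (2.8, 2.1) to (2.8, 3.8), the white cone covered √(0.0² + 1.7²) ≈ 1.7 units.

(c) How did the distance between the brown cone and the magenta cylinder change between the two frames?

-0.7

The distance was about 8.5 in the first image and 7.8 in the second, so they moved 0.7 units closer together.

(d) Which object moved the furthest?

the orange capsule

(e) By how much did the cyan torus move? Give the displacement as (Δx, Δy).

(1.5, 0.7)

The cyan torus was at about (9.6, 1.7) and moved to about (11.1, 2.4).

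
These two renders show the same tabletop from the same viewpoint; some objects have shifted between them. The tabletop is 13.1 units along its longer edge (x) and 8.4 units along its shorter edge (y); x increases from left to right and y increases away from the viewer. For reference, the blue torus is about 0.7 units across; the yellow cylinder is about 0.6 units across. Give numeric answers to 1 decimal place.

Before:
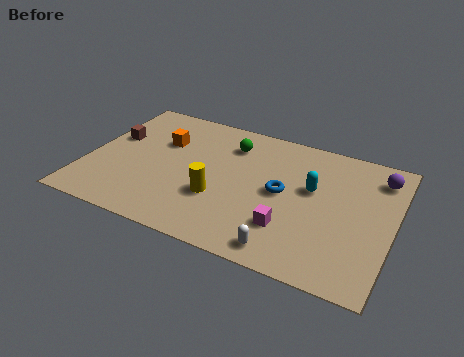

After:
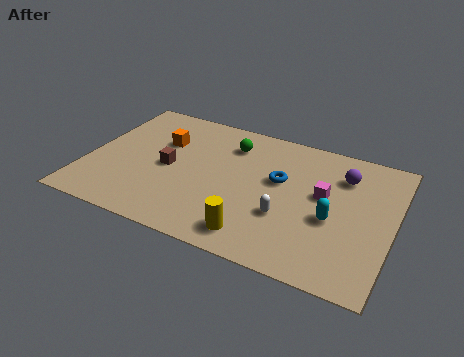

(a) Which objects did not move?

the green sphere and the orange cube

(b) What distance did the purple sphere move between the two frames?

1.6

From (12.3, 6.8) to (10.8, 6.3), the purple sphere covered √(1.5² + 0.5²) ≈ 1.6 units.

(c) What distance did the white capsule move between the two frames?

1.9

The white capsule was near (8.9, 1.0) before and (8.7, 2.9) after, so it travelled √(0.2² + 1.9²) ≈ 1.9 units.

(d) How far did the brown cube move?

2.8

From (0.9, 5.1) to (3.5, 4.0), the brown cube covered √(2.6² + 1.1²) ≈ 2.8 units.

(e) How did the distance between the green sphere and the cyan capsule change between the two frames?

+1.6

They were about 4.0 units apart before and 5.6 after — 1.6 units further apart.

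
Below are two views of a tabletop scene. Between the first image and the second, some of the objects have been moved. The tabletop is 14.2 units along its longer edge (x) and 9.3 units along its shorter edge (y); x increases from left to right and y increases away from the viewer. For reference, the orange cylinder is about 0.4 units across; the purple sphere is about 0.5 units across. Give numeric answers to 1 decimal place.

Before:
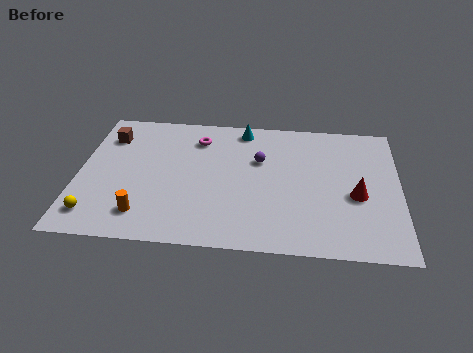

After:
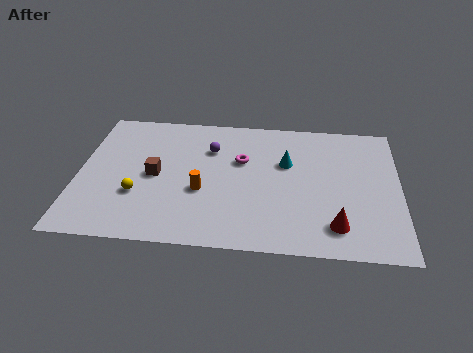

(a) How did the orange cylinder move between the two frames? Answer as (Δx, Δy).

(2.5, 1.8)

The orange cylinder started near (3.0, 1.8) and ended near (5.5, 3.6).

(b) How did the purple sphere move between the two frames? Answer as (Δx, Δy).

(-2.2, 0.6)

The purple sphere started near (8.0, 6.0) and ended near (5.8, 6.6).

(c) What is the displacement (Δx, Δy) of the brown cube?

(2.2, -2.6)

From the two frames, the brown cube sits at roughly (1.2, 7.1) before and (3.4, 4.5) after.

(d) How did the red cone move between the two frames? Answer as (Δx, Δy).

(-0.9, -2.1)

The red cone was at about (12.3, 3.9) and moved to about (11.4, 1.8).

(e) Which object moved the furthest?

the brown cube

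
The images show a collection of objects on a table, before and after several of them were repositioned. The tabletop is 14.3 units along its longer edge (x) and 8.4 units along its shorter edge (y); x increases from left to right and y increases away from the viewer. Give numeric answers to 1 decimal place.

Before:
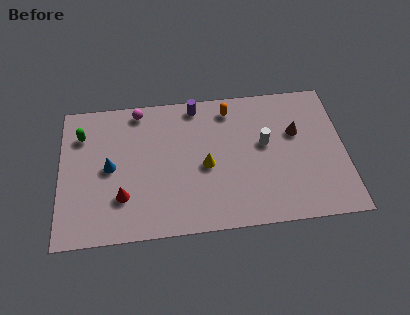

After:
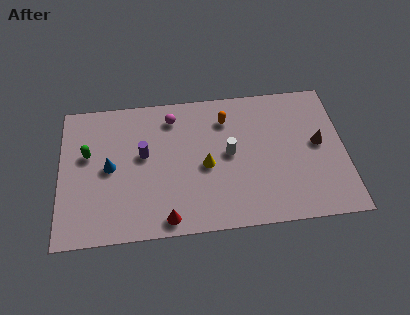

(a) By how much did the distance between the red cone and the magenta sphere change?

+0.8

The distance was about 5.2 in the first image and 6.0 in the second, so they moved 0.8 units further apart.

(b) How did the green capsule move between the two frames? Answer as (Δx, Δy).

(0.3, -1.2)

The green capsule was at about (1.1, 6.3) and moved to about (1.4, 5.1).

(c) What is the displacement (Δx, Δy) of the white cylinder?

(-1.8, -0.4)

From the two frames, the white cylinder sits at roughly (10.3, 4.8) before and (8.5, 4.4) after.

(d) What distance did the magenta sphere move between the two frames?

1.8

The magenta sphere moved from about (4.0, 7.5) to (5.7, 6.9), a distance of √(1.7² + 0.6²) ≈ 1.8.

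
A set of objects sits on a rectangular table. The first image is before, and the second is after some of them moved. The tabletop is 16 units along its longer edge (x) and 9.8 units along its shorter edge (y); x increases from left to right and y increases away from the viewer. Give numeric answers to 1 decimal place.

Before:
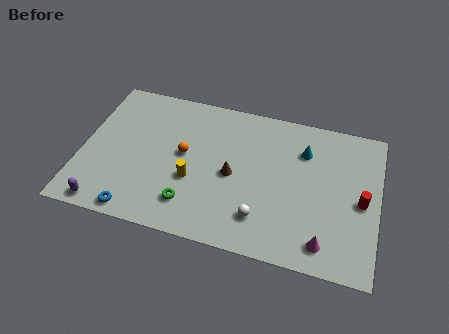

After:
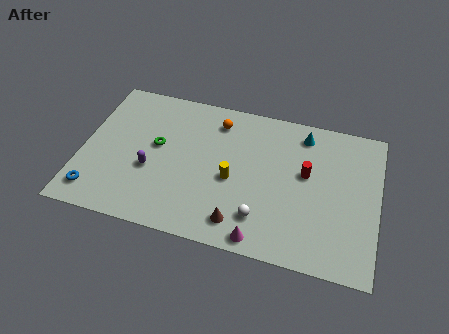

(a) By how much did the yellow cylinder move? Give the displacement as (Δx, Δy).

(2.1, 0.6)

The yellow cylinder started near (6.1, 3.7) and ended near (8.2, 4.3).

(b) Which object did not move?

the white sphere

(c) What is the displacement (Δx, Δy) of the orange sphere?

(1.6, 2.7)

The orange sphere was at about (5.5, 5.3) and moved to about (7.1, 8.0).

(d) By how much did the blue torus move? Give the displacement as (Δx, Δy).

(-2.3, 0.7)

From the two frames, the blue torus sits at roughly (3.3, 0.9) before and (1.0, 1.6) after.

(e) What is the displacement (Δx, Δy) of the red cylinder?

(-3.0, 1.1)

From the two frames, the red cylinder sits at roughly (15.1, 4.6) before and (12.1, 5.7) after.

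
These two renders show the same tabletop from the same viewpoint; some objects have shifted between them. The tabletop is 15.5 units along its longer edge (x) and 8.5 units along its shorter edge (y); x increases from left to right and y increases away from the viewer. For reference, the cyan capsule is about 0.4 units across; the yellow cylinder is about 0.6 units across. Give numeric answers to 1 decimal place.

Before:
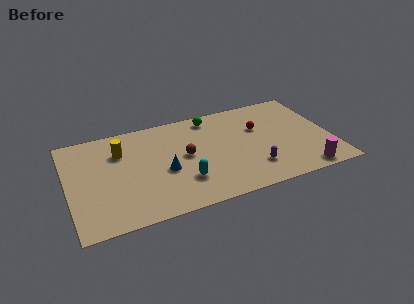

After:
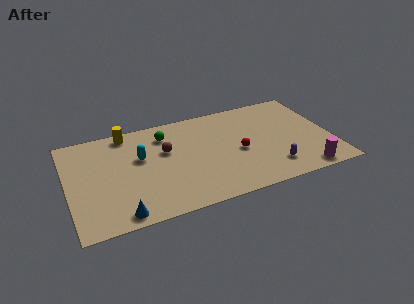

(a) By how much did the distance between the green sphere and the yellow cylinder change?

-3.3

Before: roughly 5.7 units apart; after: 2.4. That's 3.3 units closer together.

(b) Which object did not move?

the magenta cylinder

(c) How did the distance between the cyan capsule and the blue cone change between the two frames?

+3.0

They were about 1.6 units apart before and 4.6 after — 3.0 units further apart.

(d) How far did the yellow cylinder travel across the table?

1.6

From (3.2, 6.1) to (3.7, 7.6), the yellow cylinder covered √(0.5² + 1.5²) ≈ 1.6 units.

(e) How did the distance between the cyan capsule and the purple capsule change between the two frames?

+4.1

Before: roughly 4.1 units apart; after: 8.2. That's 4.1 units further apart.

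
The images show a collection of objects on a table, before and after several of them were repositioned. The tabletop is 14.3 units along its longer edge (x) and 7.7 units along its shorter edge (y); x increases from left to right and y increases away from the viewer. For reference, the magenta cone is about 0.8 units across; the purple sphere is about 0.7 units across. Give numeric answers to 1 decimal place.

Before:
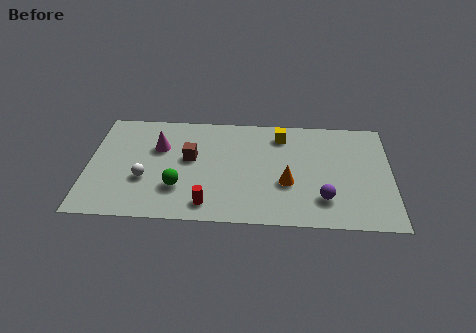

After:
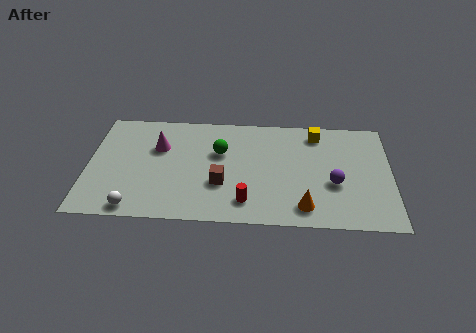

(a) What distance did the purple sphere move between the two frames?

1.2

The purple sphere moved from about (11.1, 1.9) to (11.6, 3.0), a distance of √(0.5² + 1.1²) ≈ 1.2.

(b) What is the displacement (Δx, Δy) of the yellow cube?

(1.7, 0.2)

From the two frames, the yellow cube sits at roughly (9.1, 6.3) before and (10.8, 6.5) after.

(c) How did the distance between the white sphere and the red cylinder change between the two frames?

+1.8

Before: roughly 3.4 units apart; after: 5.2. That's 1.8 units further apart.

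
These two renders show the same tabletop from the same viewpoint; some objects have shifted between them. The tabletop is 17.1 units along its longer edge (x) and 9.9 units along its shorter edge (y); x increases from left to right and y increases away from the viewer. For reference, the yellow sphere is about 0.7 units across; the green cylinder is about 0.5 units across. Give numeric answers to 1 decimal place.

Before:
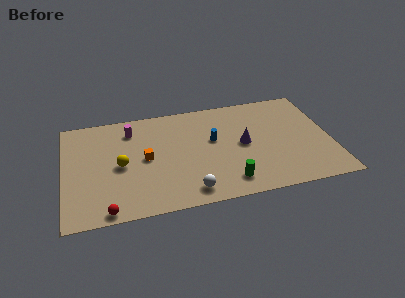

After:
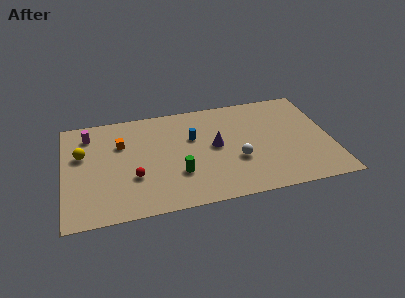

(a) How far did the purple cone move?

1.8

The purple cone moved from about (11.5, 5.0) to (9.7, 5.2), a distance of √(1.8² + 0.2²) ≈ 1.8.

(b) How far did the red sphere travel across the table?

3.2

The red sphere was near (2.6, 0.8) before and (4.4, 3.4) after, so it travelled √(1.8² + 2.6²) ≈ 3.2 units.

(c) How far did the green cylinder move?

3.4

The green cylinder was near (10.3, 1.7) before and (7.2, 3.1) after, so it travelled √(3.1² + 1.4²) ≈ 3.4 units.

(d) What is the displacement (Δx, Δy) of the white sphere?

(3.2, 2.2)

The white sphere was at about (7.8, 1.4) and moved to about (11.0, 3.6).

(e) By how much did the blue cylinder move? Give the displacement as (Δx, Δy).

(-1.3, 0.5)

The blue cylinder was at about (9.6, 5.8) and moved to about (8.3, 6.3).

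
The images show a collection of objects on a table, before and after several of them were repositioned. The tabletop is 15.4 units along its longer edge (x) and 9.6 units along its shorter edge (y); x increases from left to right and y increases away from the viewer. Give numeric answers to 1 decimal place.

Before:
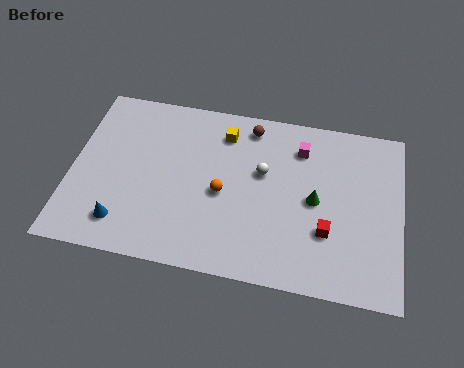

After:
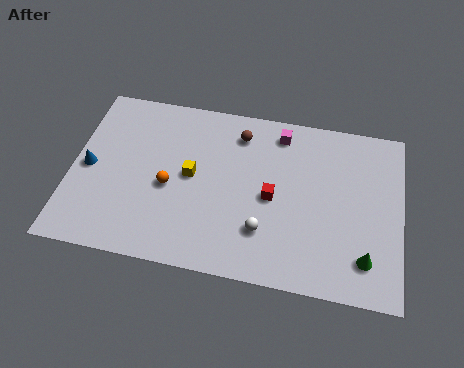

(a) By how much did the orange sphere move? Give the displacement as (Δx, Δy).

(-2.5, -0.1)

From the two frames, the orange sphere sits at roughly (7.1, 4.3) before and (4.6, 4.2) after.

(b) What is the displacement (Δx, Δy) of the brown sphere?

(-0.5, -0.5)

From the two frames, the brown sphere sits at roughly (8.2, 8.3) before and (7.7, 7.8) after.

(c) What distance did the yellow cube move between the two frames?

3.0

The yellow cube was near (7.0, 7.7) before and (5.6, 5.0) after, so it travelled √(1.4² + 2.7²) ≈ 3.0 units.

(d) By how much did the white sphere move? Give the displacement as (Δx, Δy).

(0.2, -3.2)

The white sphere was at about (8.9, 5.8) and moved to about (9.1, 2.6).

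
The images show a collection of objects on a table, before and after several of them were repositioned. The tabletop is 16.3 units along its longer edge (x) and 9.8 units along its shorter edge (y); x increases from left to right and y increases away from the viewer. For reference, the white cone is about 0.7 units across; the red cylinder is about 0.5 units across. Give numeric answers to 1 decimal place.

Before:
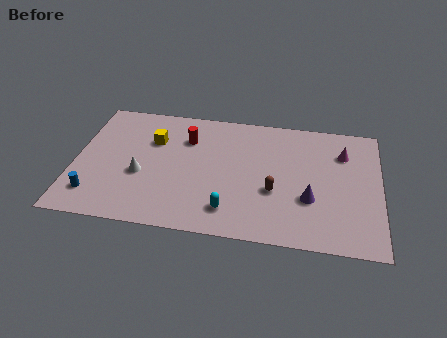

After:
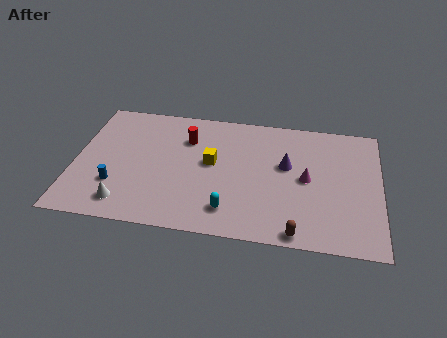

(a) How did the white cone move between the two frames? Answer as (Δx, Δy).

(-0.7, -2.3)

The white cone was at about (3.6, 3.9) and moved to about (2.9, 1.6).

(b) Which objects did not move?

the red cylinder and the cyan capsule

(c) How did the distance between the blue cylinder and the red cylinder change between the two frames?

-1.4

Before: roughly 6.9 units apart; after: 5.5. That's 1.4 units closer together.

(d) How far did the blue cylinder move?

1.4

From (1.2, 2.0) to (2.3, 2.9), the blue cylinder covered √(1.1² + 0.9²) ≈ 1.4 units.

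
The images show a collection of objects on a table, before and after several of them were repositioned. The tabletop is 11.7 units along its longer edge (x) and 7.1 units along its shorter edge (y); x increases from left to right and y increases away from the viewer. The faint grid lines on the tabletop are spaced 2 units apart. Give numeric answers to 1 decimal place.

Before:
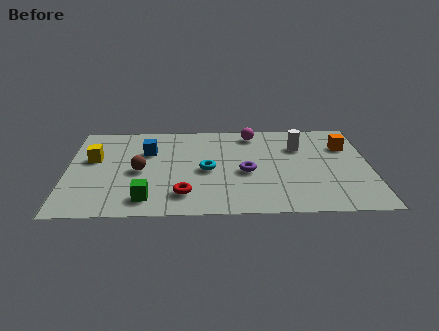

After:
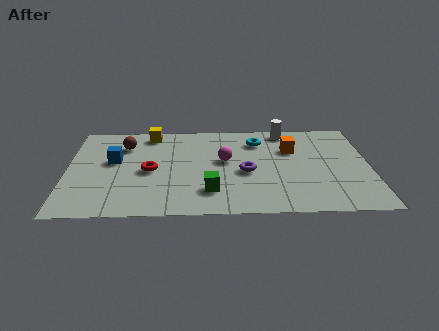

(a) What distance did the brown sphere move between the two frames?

2.1

From (2.8, 3.3) to (2.2, 5.3), the brown sphere covered √(0.6² + 2.0²) ≈ 2.1 units.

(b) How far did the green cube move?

2.5

The green cube was near (3.1, 1.2) before and (5.5, 1.7) after, so it travelled √(2.4² + 0.5²) ≈ 2.5 units.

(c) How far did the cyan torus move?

3.0

From (5.4, 3.3) to (7.4, 5.5), the cyan torus covered √(2.0² + 2.2²) ≈ 3.0 units.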